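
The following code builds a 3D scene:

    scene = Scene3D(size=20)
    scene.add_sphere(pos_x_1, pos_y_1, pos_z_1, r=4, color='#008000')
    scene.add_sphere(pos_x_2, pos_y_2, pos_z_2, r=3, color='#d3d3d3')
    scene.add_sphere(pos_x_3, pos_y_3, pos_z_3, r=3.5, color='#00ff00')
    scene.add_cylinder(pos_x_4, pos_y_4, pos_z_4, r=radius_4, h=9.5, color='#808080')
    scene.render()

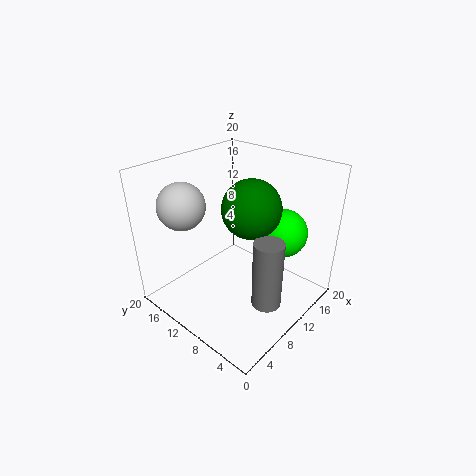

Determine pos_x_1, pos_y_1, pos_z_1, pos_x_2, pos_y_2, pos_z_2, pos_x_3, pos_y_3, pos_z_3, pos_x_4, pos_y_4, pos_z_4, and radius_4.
pos_x_1 = 11, pos_y_1 = 8.5, pos_z_1 = 14.5, pos_x_2 = 3.5, pos_y_2 = 13.5, pos_z_2 = 16, pos_x_3 = 16, pos_y_3 = 6.5, pos_z_3 = 9.5, pos_x_4 = 9, pos_y_4 = 4, pos_z_4 = 2.5, radius_4 = 2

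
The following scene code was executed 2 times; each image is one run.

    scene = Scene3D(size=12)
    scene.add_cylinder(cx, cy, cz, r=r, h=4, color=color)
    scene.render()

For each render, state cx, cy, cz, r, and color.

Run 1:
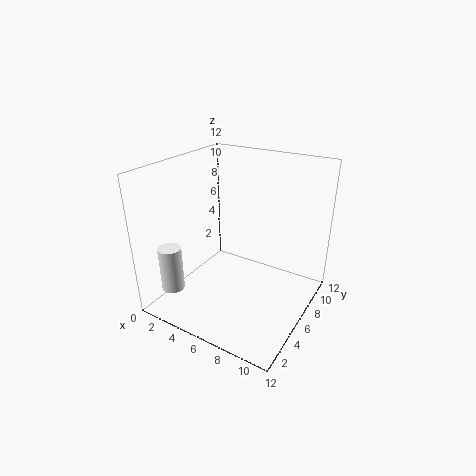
cx = 1, cy = 3, cz = 1, r = 1, color = 'white'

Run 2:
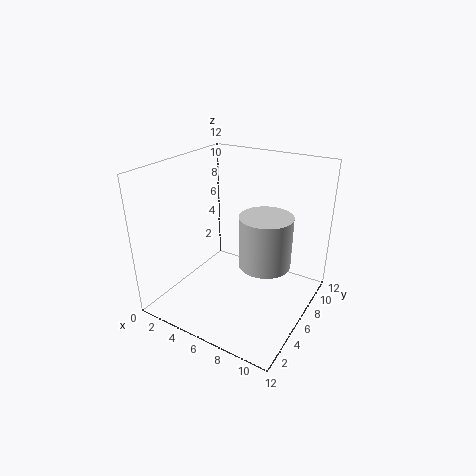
cx = 9, cy = 5, cz = 5, r = 2, color = 'lightgray'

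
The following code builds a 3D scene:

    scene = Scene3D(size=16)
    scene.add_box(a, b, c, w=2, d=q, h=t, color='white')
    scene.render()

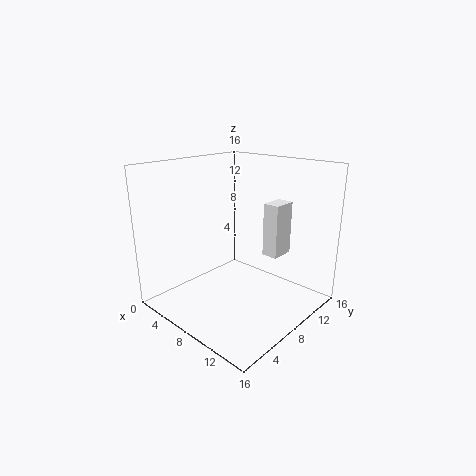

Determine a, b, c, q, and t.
a = 8
b = 12.5
c = 4.5
q = 3
t = 6.5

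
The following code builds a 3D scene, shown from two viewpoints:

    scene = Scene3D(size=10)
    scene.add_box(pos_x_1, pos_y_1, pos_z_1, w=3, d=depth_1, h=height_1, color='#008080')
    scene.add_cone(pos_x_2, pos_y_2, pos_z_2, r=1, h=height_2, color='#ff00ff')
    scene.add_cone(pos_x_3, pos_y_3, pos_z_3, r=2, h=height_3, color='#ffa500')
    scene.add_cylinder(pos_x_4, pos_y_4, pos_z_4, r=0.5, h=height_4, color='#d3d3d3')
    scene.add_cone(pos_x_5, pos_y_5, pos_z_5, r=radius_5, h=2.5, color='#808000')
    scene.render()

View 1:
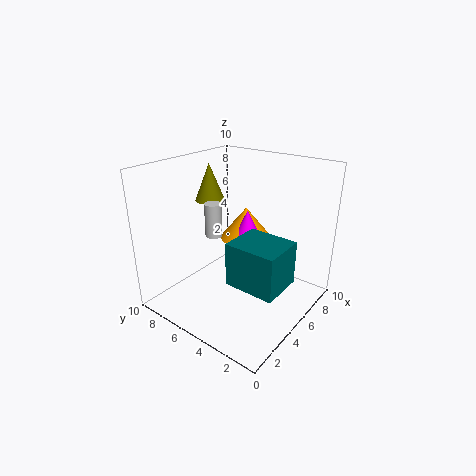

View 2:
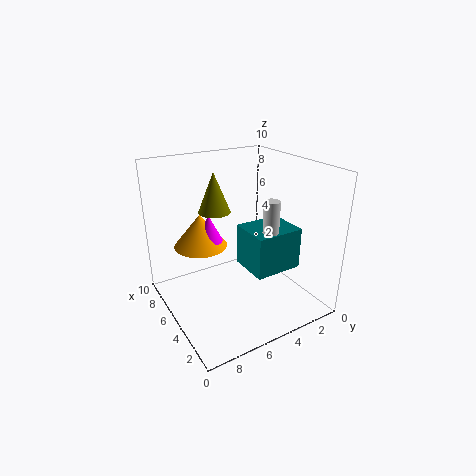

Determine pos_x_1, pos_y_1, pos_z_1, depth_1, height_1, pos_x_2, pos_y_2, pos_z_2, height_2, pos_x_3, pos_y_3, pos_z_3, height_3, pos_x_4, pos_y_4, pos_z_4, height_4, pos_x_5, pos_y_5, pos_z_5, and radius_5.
pos_x_1 = 3, pos_y_1 = 1, pos_z_1 = 2.5, depth_1 = 3.5, height_1 = 3, pos_x_2 = 7.5, pos_y_2 = 6, pos_z_2 = 4, height_2 = 2, pos_x_3 = 8, pos_y_3 = 6.5, pos_z_3 = 3.5, height_3 = 2.5, pos_x_4 = 2, pos_y_4 = 4.5, pos_z_4 = 6.5, height_4 = 2, pos_x_5 = 4.5, pos_y_5 = 7, pos_z_5 = 7.5, radius_5 = 1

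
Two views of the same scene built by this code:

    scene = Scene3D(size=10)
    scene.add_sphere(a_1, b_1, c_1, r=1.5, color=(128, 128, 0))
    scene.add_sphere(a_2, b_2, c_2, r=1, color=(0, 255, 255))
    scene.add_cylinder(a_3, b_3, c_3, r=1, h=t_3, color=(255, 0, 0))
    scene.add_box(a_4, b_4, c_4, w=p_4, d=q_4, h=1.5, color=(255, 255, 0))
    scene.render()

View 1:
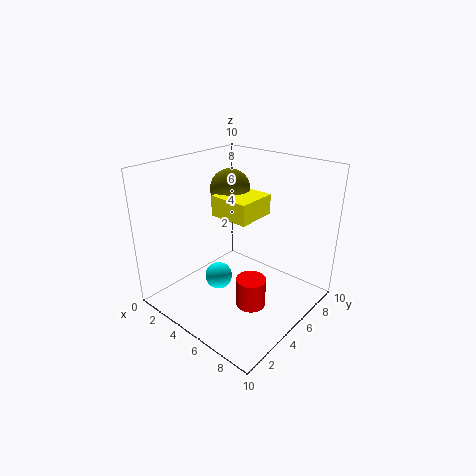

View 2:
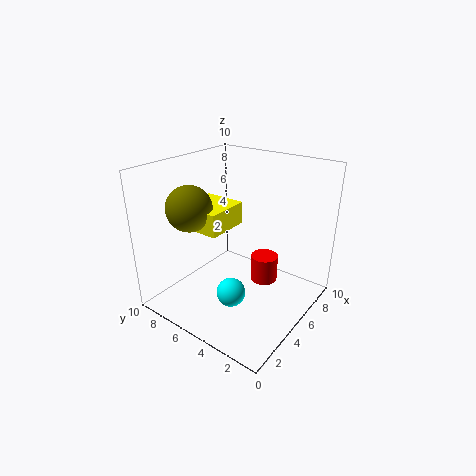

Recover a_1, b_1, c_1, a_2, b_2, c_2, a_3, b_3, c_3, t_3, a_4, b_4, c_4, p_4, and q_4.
a_1 = 2.5
b_1 = 7
c_1 = 7.5
a_2 = 3.5
b_2 = 4.5
c_2 = 1.5
a_3 = 7
b_3 = 4
c_3 = 1
t_3 = 2
a_4 = 2.5
b_4 = 5
c_4 = 6
p_4 = 3
q_4 = 3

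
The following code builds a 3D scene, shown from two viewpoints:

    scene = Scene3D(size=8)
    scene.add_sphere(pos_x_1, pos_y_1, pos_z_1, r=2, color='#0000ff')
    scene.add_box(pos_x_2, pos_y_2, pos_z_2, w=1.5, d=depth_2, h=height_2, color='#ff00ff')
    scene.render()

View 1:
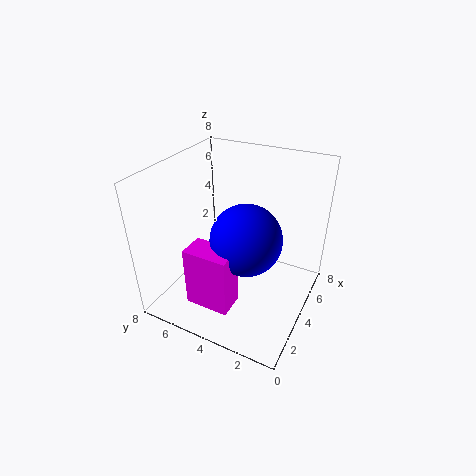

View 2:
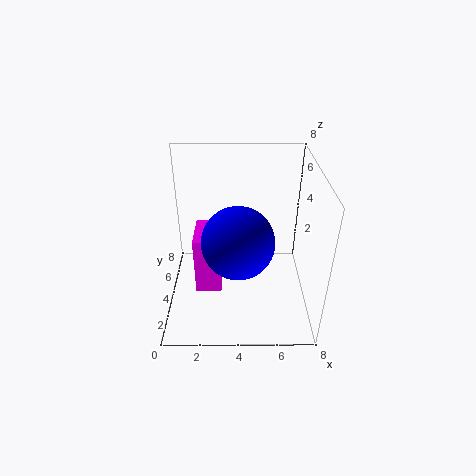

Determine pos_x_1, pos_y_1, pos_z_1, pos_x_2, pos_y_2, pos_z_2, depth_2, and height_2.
pos_x_1 = 4
pos_y_1 = 3.5
pos_z_1 = 4
pos_x_2 = 1.5
pos_y_2 = 3.5
pos_z_2 = 0.5
depth_2 = 2.5
height_2 = 3.5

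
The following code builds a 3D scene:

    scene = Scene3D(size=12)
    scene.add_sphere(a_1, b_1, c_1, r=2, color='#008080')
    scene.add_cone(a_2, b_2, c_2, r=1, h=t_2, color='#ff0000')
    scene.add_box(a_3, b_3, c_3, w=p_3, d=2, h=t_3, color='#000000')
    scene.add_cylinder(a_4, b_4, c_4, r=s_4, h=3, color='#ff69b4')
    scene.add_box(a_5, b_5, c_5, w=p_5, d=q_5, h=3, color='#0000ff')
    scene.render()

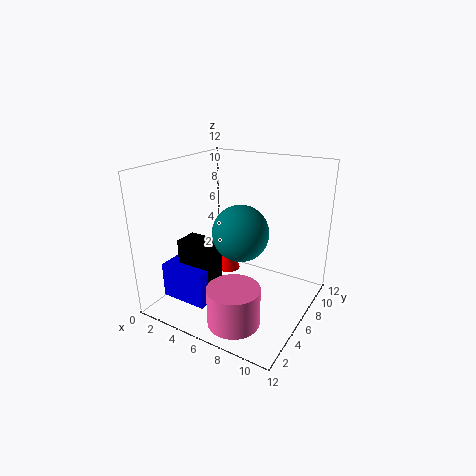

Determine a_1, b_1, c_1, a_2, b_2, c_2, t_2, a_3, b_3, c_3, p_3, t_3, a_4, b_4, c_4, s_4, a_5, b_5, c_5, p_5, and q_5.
a_1 = 8; b_1 = 3; c_1 = 8; a_2 = 5; b_2 = 6; c_2 = 3; t_2 = 3; a_3 = 2; b_3 = 3; c_3 = 1; p_3 = 3; t_3 = 5; a_4 = 8; b_4 = 2; c_4 = 1; s_4 = 2; a_5 = 1; b_5 = 2; c_5 = 1; p_5 = 4; q_5 = 3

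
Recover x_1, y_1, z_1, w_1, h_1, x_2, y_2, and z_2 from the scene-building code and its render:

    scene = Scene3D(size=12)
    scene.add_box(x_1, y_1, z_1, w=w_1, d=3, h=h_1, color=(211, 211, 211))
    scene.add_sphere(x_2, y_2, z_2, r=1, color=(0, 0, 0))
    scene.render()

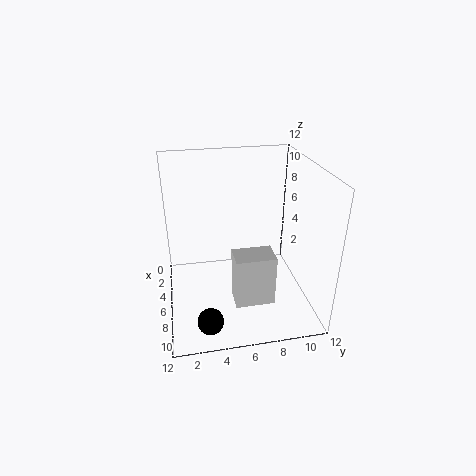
x_1 = 8.5, y_1 = 5, z_1 = 2.5, w_1 = 2, h_1 = 4, x_2 = 10.5, y_2 = 3, z_2 = 1.5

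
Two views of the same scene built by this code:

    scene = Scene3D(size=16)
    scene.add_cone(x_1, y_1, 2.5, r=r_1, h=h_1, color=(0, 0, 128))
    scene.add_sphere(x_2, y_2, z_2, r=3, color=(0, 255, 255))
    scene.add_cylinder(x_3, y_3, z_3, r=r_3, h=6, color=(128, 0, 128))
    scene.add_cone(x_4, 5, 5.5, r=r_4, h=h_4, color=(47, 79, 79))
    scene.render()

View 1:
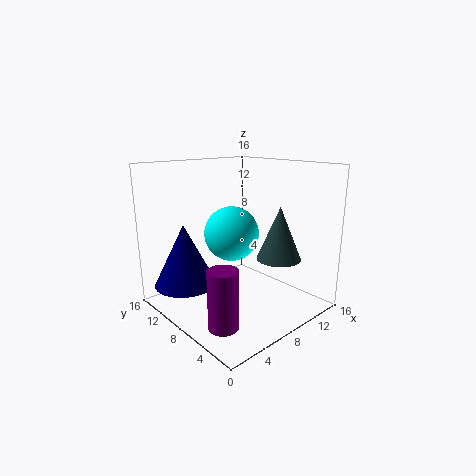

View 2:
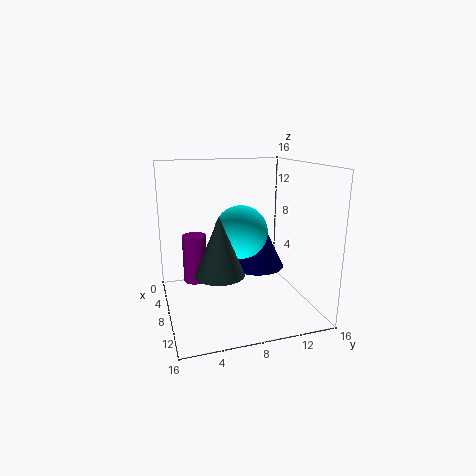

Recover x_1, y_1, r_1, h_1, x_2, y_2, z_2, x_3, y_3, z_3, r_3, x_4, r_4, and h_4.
x_1 = 3.5
y_1 = 12
r_1 = 3.5
h_1 = 7
x_2 = 7.5
y_2 = 8.5
z_2 = 8.5
x_3 = 2.5
y_3 = 4
z_3 = 1
r_3 = 1.5
x_4 = 11.5
r_4 = 2.5
h_4 = 6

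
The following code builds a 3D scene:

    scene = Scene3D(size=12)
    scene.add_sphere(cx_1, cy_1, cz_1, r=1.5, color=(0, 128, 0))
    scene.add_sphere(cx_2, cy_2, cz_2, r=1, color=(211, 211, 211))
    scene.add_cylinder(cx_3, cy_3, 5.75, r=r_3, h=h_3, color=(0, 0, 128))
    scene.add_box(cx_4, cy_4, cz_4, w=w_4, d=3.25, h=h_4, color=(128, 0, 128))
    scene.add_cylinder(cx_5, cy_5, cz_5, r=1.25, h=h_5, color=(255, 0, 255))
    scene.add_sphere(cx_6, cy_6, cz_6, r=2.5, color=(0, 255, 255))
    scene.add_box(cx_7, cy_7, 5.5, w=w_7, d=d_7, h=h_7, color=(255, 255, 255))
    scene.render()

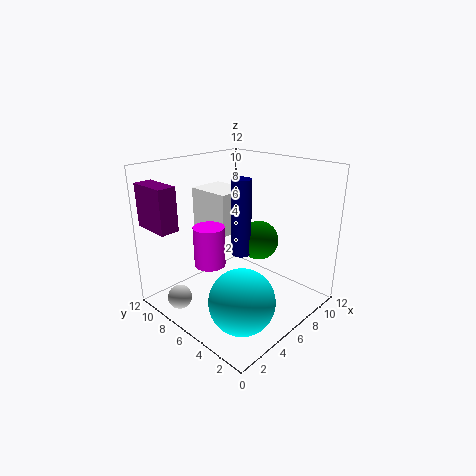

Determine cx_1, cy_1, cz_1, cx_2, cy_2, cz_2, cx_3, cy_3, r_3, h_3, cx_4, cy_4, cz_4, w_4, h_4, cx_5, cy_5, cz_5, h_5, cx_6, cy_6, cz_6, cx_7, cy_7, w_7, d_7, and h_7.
cx_1 = 6; cy_1 = 3.75; cz_1 = 6.5; cx_2 = 1.5; cy_2 = 8.5; cz_2 = 1.25; cx_3 = 4.5; cy_3 = 4.25; r_3 = 0.75; h_3 = 5.75; cx_4 = 0.25; cy_4 = 8.25; cz_4 = 7.25; w_4 = 1.5; h_4 = 3.5; cx_5 = 3.5; cy_5 = 6.75; cz_5 = 4.25; h_5 = 3.25; cx_6 = 3; cy_6 = 2.75; cz_6 = 2.75; cx_7 = 6; cy_7 = 7.75; w_7 = 3.25; d_7 = 4; h_7 = 3.75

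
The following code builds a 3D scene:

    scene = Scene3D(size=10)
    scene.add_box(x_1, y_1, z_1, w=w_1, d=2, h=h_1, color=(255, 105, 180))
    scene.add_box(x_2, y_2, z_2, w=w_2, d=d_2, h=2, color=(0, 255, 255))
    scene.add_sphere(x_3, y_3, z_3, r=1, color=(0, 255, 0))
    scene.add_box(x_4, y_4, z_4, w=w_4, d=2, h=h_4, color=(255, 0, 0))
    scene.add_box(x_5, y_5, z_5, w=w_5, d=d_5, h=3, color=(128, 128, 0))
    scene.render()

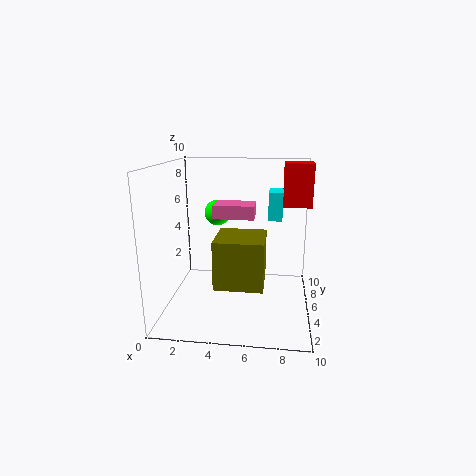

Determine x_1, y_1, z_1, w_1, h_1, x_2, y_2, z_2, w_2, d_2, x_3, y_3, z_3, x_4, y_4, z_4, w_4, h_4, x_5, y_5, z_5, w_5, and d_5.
x_1 = 3, y_1 = 6, z_1 = 6, w_1 = 3, h_1 = 1, x_2 = 7, y_2 = 6, z_2 = 6, w_2 = 1, d_2 = 2, x_3 = 3, y_3 = 8, z_3 = 6, x_4 = 8, y_4 = 6, z_4 = 7, w_4 = 2, h_4 = 3, x_5 = 4, y_5 = 1, z_5 = 3, w_5 = 3, d_5 = 3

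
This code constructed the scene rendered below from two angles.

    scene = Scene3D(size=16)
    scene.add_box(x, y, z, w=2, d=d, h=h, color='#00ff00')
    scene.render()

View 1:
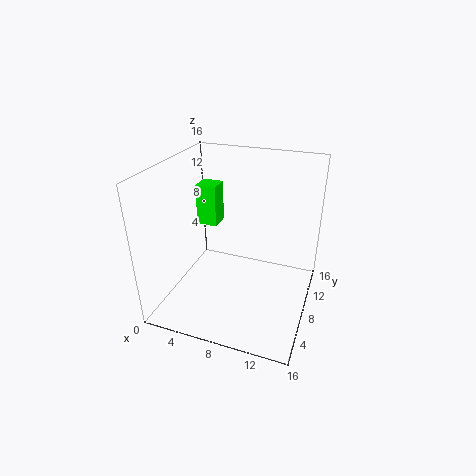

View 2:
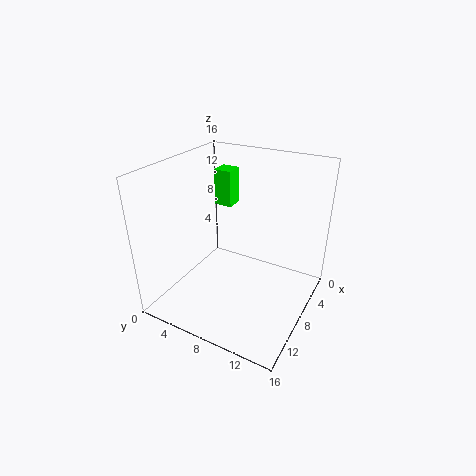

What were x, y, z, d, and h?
x = 5; y = 4.5; z = 11; d = 2; h = 4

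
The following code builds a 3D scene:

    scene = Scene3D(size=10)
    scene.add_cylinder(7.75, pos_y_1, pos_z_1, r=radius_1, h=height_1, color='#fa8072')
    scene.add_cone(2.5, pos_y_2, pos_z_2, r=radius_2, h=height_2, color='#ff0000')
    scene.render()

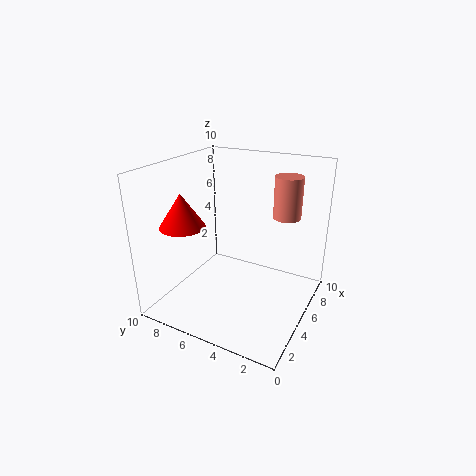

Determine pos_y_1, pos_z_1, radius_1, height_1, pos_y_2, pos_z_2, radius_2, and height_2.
pos_y_1 = 2.5, pos_z_1 = 6, radius_1 = 1, height_1 = 3, pos_y_2 = 7.75, pos_z_2 = 6.25, radius_2 = 1.5, height_2 = 2.25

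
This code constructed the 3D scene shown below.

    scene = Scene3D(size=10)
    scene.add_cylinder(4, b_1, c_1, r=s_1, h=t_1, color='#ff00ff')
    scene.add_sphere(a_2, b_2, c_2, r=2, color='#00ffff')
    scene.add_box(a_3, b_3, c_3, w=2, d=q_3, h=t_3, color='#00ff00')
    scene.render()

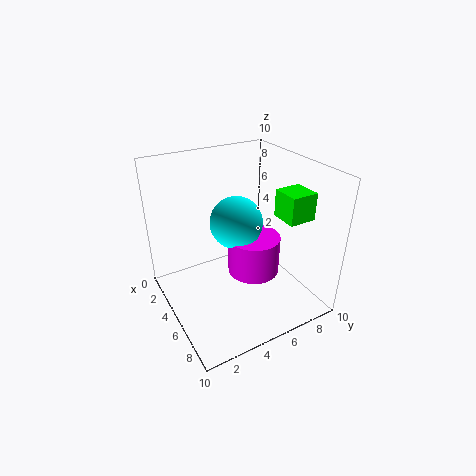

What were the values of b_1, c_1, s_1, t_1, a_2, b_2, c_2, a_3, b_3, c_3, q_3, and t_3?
b_1 = 7, c_1 = 1, s_1 = 2, t_1 = 3, a_2 = 3, b_2 = 6, c_2 = 5, a_3 = 5, b_3 = 8, c_3 = 6, q_3 = 2, t_3 = 2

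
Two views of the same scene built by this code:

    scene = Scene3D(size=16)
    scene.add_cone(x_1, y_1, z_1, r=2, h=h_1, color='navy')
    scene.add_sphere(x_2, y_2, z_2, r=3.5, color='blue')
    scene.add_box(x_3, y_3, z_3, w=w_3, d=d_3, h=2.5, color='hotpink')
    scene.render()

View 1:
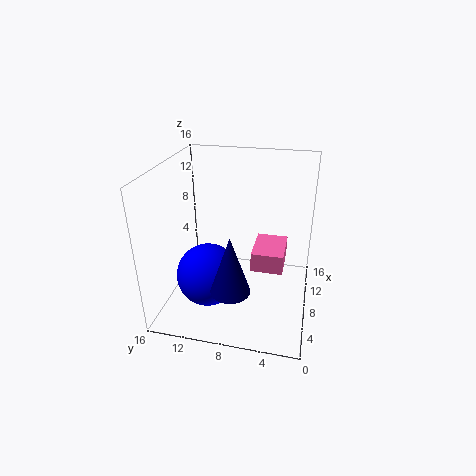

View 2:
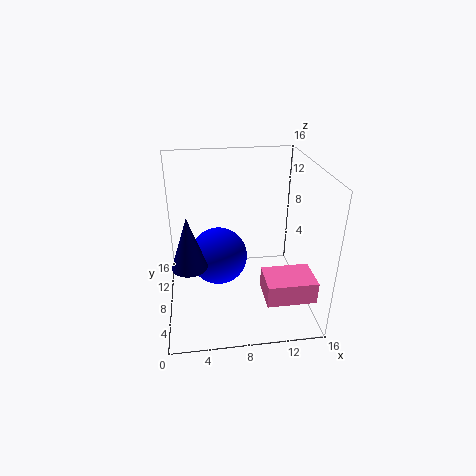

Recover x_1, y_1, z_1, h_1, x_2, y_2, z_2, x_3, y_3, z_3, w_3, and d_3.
x_1 = 2.5
y_1 = 7.5
z_1 = 5
h_1 = 6
x_2 = 6
y_2 = 11
z_2 = 4
x_3 = 10.5
y_3 = 3
z_3 = 2
w_3 = 5.5
d_3 = 4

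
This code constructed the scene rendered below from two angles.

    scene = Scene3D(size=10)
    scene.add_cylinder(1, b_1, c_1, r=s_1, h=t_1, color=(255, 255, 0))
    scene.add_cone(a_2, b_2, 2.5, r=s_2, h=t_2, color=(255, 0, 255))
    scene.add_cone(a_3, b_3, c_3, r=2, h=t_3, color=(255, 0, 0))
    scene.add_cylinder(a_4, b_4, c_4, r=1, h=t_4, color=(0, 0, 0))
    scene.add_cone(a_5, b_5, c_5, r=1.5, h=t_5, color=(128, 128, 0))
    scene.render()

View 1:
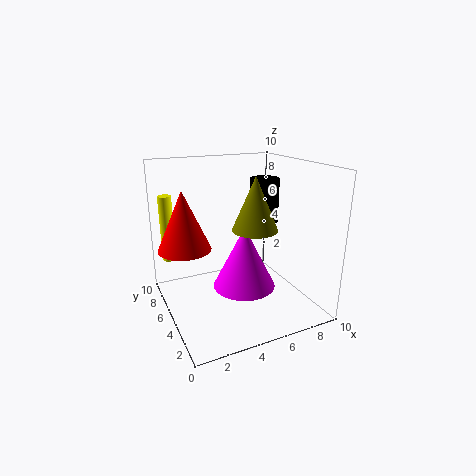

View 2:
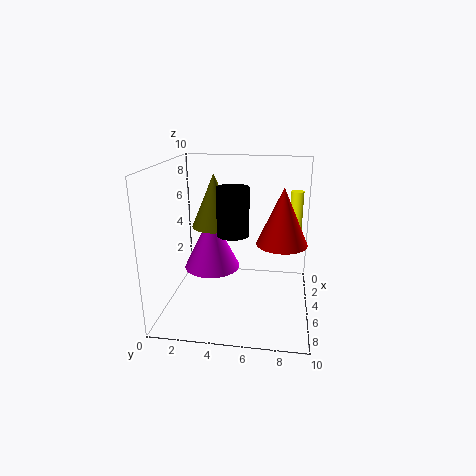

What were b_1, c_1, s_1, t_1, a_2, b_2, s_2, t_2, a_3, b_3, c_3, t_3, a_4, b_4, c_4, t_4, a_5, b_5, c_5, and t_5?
b_1 = 9, c_1 = 2.5, s_1 = 0.5, t_1 = 5, a_2 = 4.5, b_2 = 3, s_2 = 2, t_2 = 4, a_3 = 2, b_3 = 8, c_3 = 3.5, t_3 = 4.5, a_4 = 7, b_4 = 5, c_4 = 6, t_4 = 3, a_5 = 5.5, b_5 = 3.5, c_5 = 6, t_5 = 3.5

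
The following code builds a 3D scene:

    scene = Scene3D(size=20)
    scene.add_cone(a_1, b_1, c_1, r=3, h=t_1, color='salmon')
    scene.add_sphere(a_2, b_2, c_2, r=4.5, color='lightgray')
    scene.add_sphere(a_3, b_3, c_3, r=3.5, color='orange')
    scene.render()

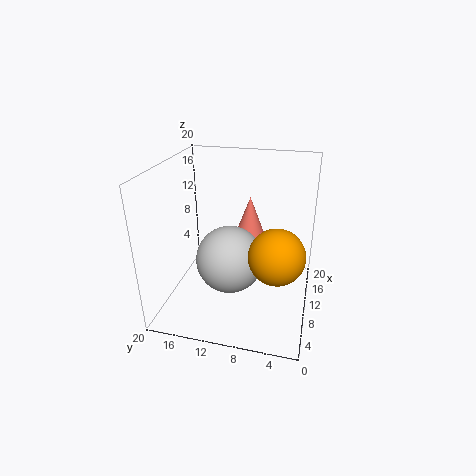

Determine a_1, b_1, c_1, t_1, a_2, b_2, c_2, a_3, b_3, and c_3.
a_1 = 15.5
b_1 = 9.5
c_1 = 6
t_1 = 8
a_2 = 7.5
b_2 = 10.5
c_2 = 8
a_3 = 5.5
b_3 = 4
c_3 = 10.5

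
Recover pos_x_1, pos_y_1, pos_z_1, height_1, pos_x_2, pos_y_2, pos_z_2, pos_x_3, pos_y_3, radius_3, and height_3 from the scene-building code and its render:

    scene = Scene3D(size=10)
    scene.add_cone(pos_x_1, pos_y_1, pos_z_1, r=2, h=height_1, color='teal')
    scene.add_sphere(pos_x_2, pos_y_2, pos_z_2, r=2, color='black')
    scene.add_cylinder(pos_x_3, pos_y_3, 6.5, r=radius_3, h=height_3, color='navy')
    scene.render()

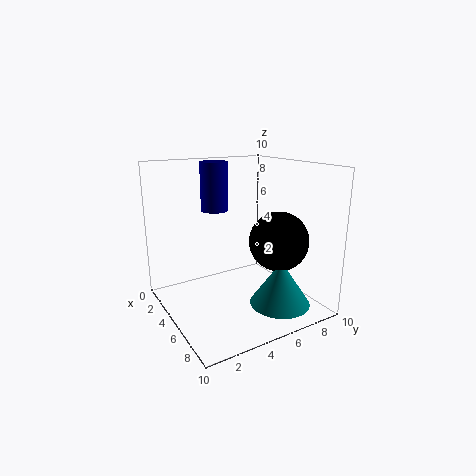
pos_x_1 = 8, pos_y_1 = 6.5, pos_z_1 = 1, height_1 = 3, pos_x_2 = 7, pos_y_2 = 7, pos_z_2 = 5, pos_x_3 = 2.5, pos_y_3 = 4.5, radius_3 = 1, height_3 = 3.5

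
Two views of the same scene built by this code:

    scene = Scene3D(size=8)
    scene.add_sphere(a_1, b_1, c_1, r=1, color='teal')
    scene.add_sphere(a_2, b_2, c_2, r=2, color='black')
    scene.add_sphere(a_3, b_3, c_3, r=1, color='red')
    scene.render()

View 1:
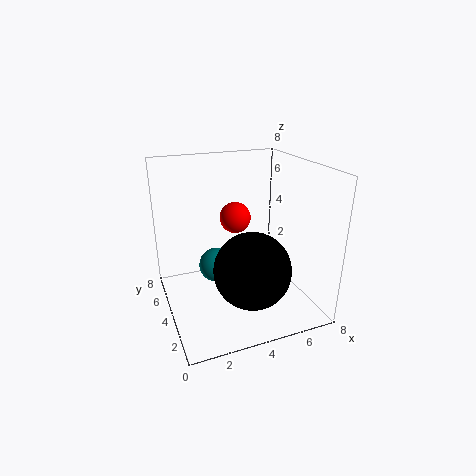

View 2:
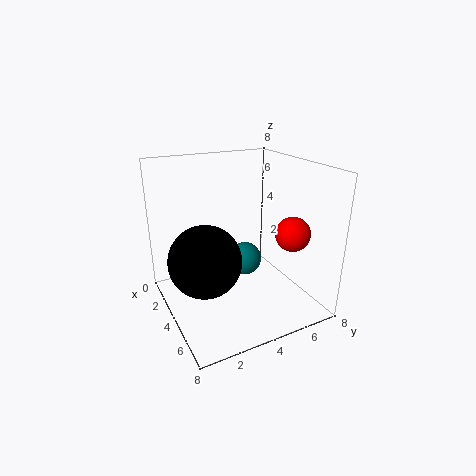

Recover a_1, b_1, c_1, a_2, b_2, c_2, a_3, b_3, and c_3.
a_1 = 3; b_1 = 5; c_1 = 2; a_2 = 4; b_2 = 2; c_2 = 3; a_3 = 5; b_3 = 7; c_3 = 4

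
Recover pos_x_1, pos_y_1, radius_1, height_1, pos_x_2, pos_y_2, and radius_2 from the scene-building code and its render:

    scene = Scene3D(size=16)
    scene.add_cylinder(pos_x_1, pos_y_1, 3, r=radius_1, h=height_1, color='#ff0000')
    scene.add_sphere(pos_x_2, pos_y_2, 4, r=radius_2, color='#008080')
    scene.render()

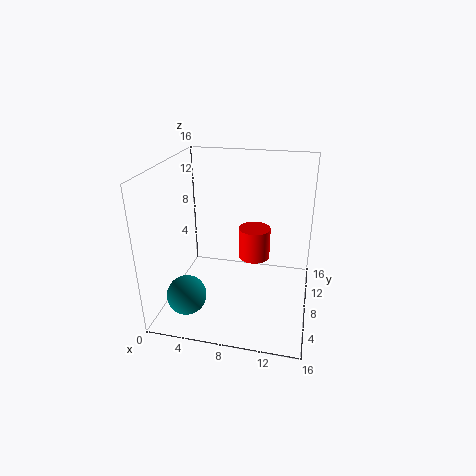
pos_x_1 = 9
pos_y_1 = 13
radius_1 = 2
height_1 = 4
pos_x_2 = 4
pos_y_2 = 2
radius_2 = 2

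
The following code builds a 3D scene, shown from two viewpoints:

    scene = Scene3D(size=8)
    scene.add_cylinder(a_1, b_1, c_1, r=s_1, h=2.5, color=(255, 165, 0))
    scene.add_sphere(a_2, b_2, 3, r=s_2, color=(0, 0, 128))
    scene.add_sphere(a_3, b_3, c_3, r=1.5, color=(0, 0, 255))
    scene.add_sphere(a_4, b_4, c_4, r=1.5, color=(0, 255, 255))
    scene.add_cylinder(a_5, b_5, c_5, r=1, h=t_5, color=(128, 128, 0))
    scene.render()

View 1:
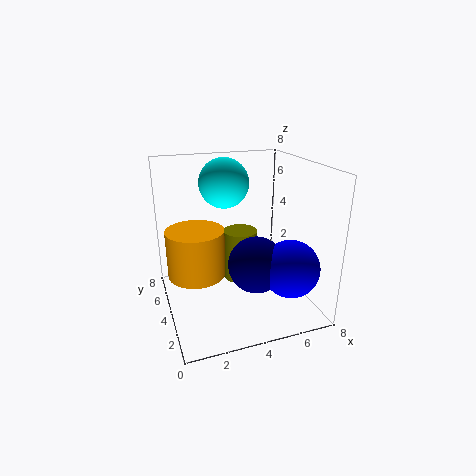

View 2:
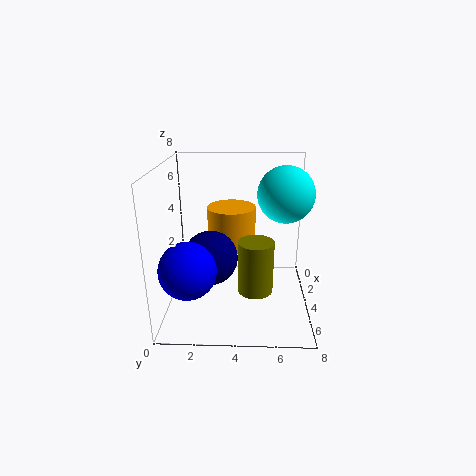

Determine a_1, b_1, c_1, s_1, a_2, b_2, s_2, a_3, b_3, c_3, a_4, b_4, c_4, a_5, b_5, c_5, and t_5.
a_1 = 1.5; b_1 = 3.5; c_1 = 2.5; s_1 = 1.5; a_2 = 4.5; b_2 = 2.5; s_2 = 1.5; a_3 = 6; b_3 = 1.5; c_3 = 3; a_4 = 4; b_4 = 6.5; c_4 = 6.5; a_5 = 4.5; b_5 = 5; c_5 = 1; t_5 = 3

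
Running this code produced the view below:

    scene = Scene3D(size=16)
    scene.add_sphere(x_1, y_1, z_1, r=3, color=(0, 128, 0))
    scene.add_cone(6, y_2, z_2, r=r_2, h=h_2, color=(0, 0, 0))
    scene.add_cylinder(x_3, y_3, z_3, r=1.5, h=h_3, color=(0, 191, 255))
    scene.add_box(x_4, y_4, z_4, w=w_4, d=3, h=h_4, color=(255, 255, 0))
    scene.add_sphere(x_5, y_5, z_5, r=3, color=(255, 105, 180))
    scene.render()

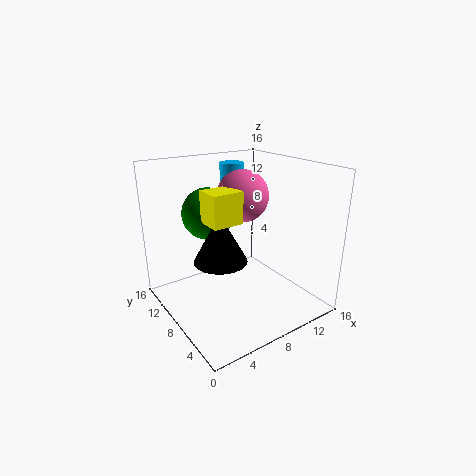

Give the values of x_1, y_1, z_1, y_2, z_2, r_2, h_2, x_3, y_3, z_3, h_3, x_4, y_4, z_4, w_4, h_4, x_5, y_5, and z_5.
x_1 = 6.5; y_1 = 12; z_1 = 10; y_2 = 8.5; z_2 = 5.5; r_2 = 3; h_2 = 5.5; x_3 = 11.5; y_3 = 14.5; z_3 = 12.5; h_3 = 2.5; x_4 = 4.5; y_4 = 7; z_4 = 10; w_4 = 3.5; h_4 = 3.5; x_5 = 10; y_5 = 10; z_5 = 12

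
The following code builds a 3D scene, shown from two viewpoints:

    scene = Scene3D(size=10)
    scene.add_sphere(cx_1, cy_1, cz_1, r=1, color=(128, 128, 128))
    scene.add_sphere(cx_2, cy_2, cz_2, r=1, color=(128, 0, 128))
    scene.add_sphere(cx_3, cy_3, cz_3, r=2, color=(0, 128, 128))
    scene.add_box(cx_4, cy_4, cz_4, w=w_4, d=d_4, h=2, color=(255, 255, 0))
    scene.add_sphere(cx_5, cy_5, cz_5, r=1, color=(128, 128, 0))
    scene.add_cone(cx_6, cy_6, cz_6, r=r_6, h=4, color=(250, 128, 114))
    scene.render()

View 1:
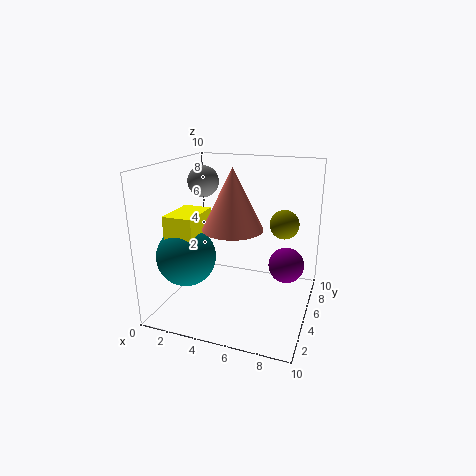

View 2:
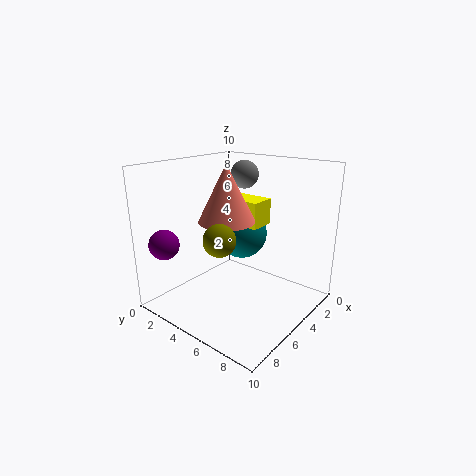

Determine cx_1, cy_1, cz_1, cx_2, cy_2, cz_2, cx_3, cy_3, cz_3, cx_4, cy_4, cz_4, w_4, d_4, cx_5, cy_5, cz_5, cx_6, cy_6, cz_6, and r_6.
cx_1 = 3, cy_1 = 4, cz_1 = 9, cx_2 = 9, cy_2 = 2, cz_2 = 5, cx_3 = 2, cy_3 = 3, cz_3 = 4, cx_4 = 1, cy_4 = 2, cz_4 = 5, w_4 = 2, d_4 = 3, cx_5 = 8, cy_5 = 6, cz_5 = 6, cx_6 = 5, cy_6 = 4, cz_6 = 6, r_6 = 2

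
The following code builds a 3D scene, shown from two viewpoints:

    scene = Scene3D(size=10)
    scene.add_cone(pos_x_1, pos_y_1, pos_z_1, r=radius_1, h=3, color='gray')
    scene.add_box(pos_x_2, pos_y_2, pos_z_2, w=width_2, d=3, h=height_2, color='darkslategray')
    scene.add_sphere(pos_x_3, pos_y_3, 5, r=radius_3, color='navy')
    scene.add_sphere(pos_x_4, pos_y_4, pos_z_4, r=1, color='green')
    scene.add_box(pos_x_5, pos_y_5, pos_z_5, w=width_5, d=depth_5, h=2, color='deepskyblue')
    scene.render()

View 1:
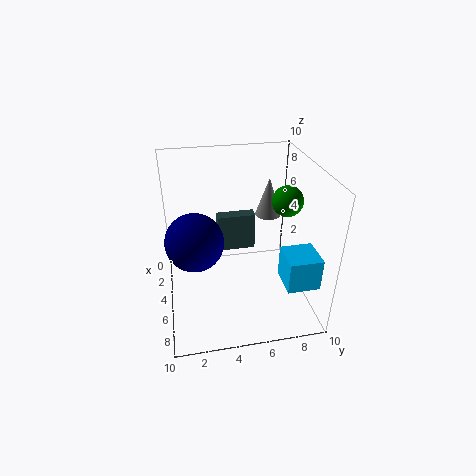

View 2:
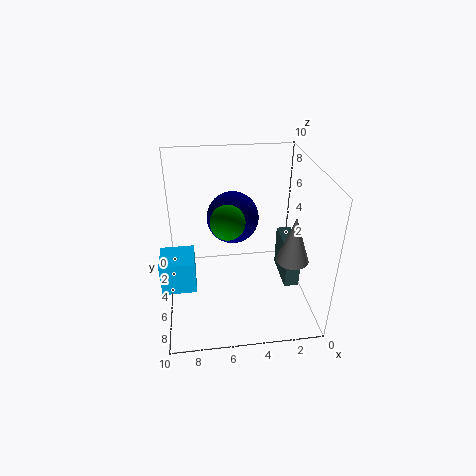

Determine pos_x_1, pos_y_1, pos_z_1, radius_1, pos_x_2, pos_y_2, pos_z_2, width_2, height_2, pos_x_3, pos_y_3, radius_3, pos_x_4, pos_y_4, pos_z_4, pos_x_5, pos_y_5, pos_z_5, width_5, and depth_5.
pos_x_1 = 2; pos_y_1 = 8; pos_z_1 = 5; radius_1 = 1; pos_x_2 = 1; pos_y_2 = 4; pos_z_2 = 2; width_2 = 1; height_2 = 3; pos_x_3 = 5; pos_y_3 = 2; radius_3 = 2; pos_x_4 = 6; pos_y_4 = 8; pos_z_4 = 8; pos_x_5 = 8; pos_y_5 = 7; pos_z_5 = 4; width_5 = 2; depth_5 = 2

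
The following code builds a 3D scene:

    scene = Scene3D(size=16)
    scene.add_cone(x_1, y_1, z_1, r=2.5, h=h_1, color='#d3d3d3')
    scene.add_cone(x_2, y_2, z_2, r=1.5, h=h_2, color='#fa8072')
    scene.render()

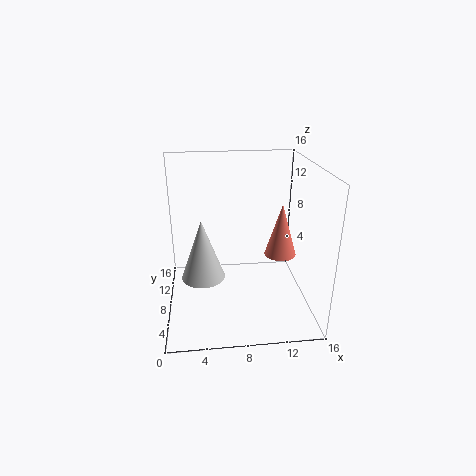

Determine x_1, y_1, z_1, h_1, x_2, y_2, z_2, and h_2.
x_1 = 4, y_1 = 8.5, z_1 = 3, h_1 = 7, x_2 = 11.5, y_2 = 3, z_2 = 8.5, h_2 = 5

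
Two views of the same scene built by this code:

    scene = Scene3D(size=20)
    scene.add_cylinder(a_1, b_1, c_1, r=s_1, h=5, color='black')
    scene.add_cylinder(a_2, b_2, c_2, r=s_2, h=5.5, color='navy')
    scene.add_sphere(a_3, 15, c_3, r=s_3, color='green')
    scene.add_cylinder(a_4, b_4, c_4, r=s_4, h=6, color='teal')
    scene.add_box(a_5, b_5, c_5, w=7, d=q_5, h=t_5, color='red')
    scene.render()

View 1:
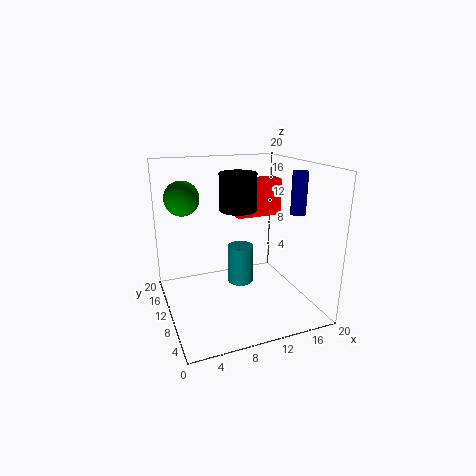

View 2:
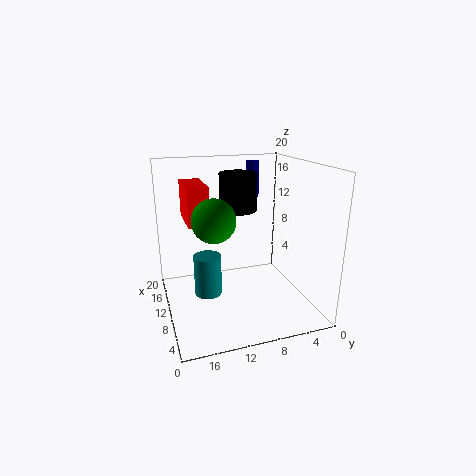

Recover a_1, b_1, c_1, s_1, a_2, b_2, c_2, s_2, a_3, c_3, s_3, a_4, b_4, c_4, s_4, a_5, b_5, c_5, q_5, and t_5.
a_1 = 10, b_1 = 10, c_1 = 14, s_1 = 2.5, a_2 = 16.5, b_2 = 5.5, c_2 = 14, s_2 = 1, a_3 = 3.5, c_3 = 15, s_3 = 2.5, a_4 = 12, b_4 = 14, c_4 = 1, s_4 = 2, a_5 = 11.5, b_5 = 13.5, c_5 = 11.5, q_5 = 3, t_5 = 5.5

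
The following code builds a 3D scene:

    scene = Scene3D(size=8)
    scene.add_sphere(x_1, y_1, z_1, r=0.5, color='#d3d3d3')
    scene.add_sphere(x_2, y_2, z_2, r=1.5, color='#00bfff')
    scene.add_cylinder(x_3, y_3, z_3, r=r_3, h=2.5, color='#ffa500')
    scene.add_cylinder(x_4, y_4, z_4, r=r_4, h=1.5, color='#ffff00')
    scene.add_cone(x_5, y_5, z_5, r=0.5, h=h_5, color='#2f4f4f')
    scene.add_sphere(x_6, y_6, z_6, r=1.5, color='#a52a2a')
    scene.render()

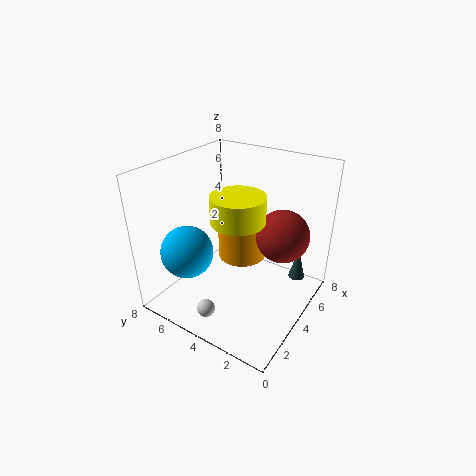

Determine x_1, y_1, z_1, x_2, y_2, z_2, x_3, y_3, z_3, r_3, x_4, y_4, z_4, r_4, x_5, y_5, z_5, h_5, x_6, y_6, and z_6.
x_1 = 1.5, y_1 = 4.5, z_1 = 0.5, x_2 = 2.5, y_2 = 6.5, z_2 = 3, x_3 = 6, y_3 = 5, z_3 = 1.5, r_3 = 1.5, x_4 = 4, y_4 = 4, z_4 = 5, r_4 = 1.5, x_5 = 7, y_5 = 1.5, z_5 = 0.5, h_5 = 2, x_6 = 5.5, y_6 = 2, z_6 = 4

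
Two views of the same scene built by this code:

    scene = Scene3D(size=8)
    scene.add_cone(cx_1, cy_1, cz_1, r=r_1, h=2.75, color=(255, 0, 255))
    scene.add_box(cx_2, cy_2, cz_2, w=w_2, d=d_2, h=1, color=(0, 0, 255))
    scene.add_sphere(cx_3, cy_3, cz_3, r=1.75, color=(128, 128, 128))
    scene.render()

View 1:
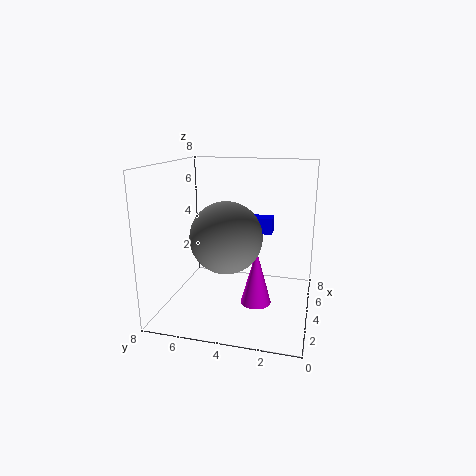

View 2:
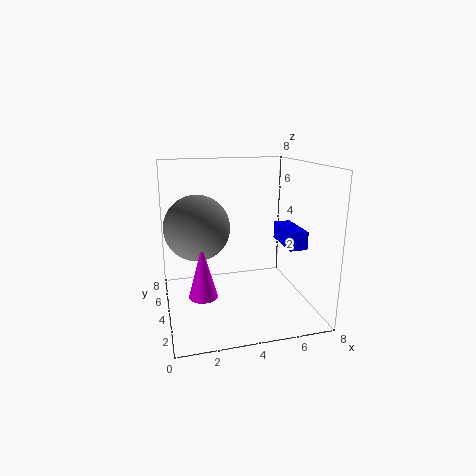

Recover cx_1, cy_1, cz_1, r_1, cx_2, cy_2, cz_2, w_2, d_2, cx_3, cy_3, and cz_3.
cx_1 = 1.75; cy_1 = 2.5; cz_1 = 1.5; r_1 = 0.75; cx_2 = 6.5; cy_2 = 2.5; cz_2 = 3.5; w_2 = 1; d_2 = 2.5; cx_3 = 1.75; cy_3 = 4; cz_3 = 4.75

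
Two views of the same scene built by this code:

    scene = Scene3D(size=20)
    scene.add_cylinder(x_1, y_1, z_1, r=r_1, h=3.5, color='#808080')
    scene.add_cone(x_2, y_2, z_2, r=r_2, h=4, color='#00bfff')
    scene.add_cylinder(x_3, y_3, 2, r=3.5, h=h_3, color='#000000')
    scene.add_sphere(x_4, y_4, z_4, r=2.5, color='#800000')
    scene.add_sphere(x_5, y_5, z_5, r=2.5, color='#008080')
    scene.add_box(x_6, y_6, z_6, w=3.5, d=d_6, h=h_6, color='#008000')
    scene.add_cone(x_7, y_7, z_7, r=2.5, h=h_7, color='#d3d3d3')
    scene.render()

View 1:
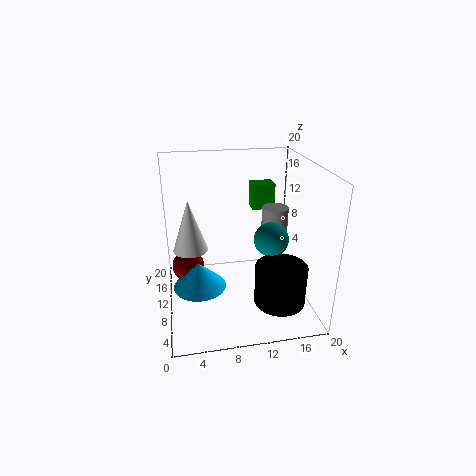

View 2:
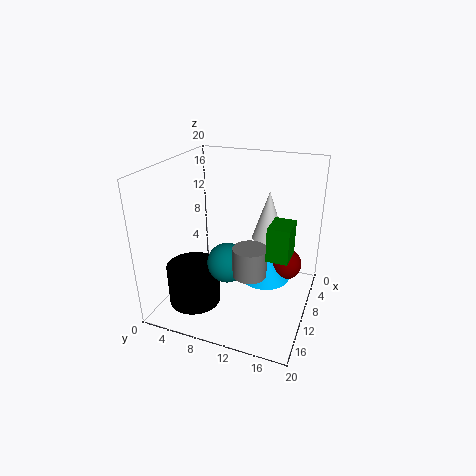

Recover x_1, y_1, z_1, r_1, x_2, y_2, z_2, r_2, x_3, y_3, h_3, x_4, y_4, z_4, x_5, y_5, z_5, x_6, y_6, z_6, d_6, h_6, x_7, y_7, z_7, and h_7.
x_1 = 16.5
y_1 = 14
z_1 = 9
r_1 = 2
x_2 = 4.5
y_2 = 12.5
z_2 = 1
r_2 = 4
x_3 = 15
y_3 = 5.5
h_3 = 5.5
x_4 = 3
y_4 = 15.5
z_4 = 3
x_5 = 15
y_5 = 10.5
z_5 = 9
x_6 = 13.5
y_6 = 16
z_6 = 11.5
d_6 = 2.5
h_6 = 4
x_7 = 3.5
y_7 = 12.5
z_7 = 7.5
h_7 = 7.5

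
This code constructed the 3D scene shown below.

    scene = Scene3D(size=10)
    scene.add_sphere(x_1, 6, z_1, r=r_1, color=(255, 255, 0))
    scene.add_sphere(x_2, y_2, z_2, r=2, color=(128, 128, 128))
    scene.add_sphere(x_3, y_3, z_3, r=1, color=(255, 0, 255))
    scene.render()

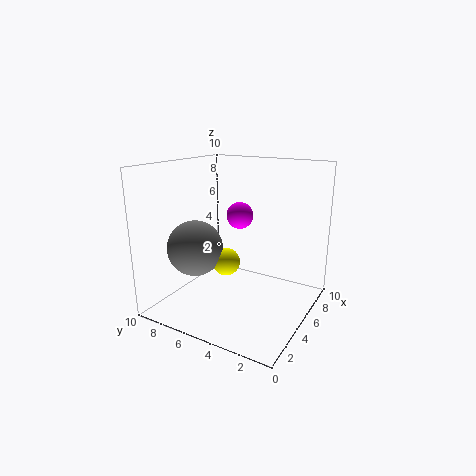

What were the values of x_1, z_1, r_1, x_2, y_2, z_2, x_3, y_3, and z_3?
x_1 = 5; z_1 = 3; r_1 = 1; x_2 = 4; y_2 = 8; z_2 = 4; x_3 = 7; y_3 = 6; z_3 = 6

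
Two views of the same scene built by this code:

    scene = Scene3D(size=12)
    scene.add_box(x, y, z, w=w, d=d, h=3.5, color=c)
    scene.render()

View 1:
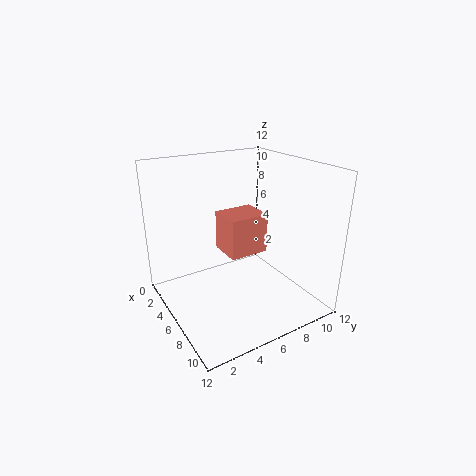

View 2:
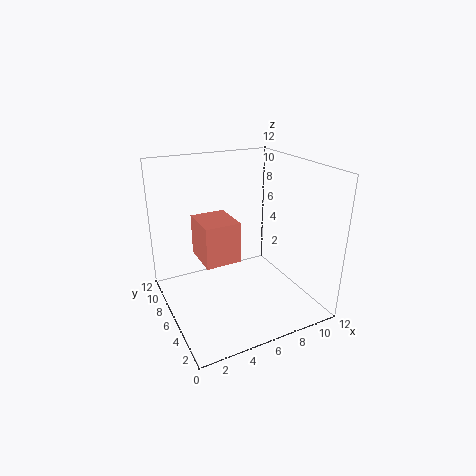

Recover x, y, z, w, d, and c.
x = 3; y = 5.5; z = 4; w = 3; d = 3.5; c = 'salmon'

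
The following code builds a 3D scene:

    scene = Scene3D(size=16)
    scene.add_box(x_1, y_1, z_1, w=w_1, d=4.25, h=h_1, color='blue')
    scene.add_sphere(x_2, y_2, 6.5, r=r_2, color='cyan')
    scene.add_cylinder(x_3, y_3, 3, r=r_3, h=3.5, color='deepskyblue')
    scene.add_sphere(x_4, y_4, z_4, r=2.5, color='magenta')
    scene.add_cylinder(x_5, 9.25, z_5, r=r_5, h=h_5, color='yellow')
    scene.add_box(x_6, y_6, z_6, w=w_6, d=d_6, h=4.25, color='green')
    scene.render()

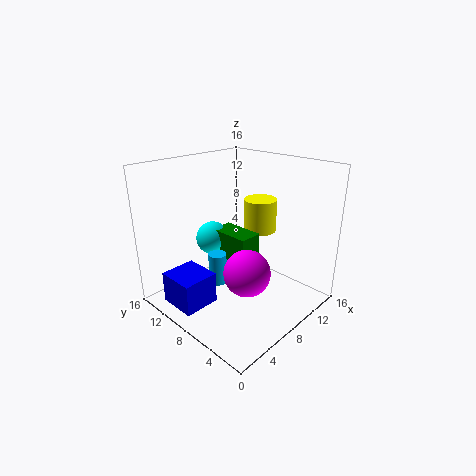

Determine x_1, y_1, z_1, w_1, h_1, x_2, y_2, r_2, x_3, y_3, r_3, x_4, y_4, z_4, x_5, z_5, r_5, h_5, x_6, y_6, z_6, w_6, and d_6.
x_1 = 0.75, y_1 = 8.25, z_1 = 1.25, w_1 = 4, h_1 = 3.5, x_2 = 8.25, y_2 = 12.5, r_2 = 2, x_3 = 5.75, y_3 = 9, r_3 = 1, x_4 = 6.5, y_4 = 5.25, z_4 = 5.25, x_5 = 13.25, z_5 = 7, r_5 = 2, h_5 = 4, x_6 = 7.75, y_6 = 7, z_6 = 3.75, w_6 = 2.75, d_6 = 5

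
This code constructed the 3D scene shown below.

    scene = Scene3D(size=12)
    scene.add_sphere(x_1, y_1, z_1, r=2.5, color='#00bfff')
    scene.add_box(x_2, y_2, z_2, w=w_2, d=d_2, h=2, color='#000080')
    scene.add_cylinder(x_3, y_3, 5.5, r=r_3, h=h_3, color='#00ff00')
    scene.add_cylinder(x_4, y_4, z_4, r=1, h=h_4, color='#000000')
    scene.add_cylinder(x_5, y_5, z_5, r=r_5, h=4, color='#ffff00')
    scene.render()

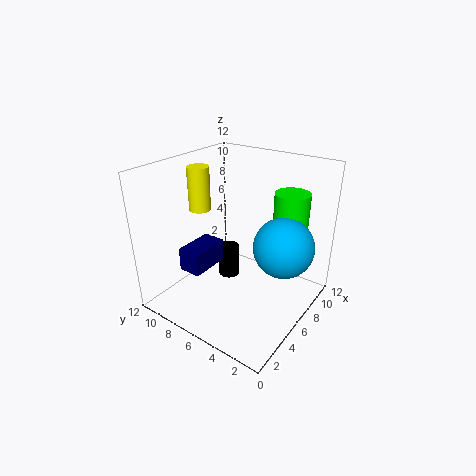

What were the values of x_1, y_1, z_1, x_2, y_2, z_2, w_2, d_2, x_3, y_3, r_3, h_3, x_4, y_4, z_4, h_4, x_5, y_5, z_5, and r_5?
x_1 = 7.5
y_1 = 2.5
z_1 = 5.5
x_2 = 3
y_2 = 8
z_2 = 3
w_2 = 3.5
d_2 = 2
x_3 = 9.5
y_3 = 3
r_3 = 1.5
h_3 = 4
x_4 = 8
y_4 = 8.5
z_4 = 0.5
h_4 = 3
x_5 = 7
y_5 = 11
z_5 = 7
r_5 = 1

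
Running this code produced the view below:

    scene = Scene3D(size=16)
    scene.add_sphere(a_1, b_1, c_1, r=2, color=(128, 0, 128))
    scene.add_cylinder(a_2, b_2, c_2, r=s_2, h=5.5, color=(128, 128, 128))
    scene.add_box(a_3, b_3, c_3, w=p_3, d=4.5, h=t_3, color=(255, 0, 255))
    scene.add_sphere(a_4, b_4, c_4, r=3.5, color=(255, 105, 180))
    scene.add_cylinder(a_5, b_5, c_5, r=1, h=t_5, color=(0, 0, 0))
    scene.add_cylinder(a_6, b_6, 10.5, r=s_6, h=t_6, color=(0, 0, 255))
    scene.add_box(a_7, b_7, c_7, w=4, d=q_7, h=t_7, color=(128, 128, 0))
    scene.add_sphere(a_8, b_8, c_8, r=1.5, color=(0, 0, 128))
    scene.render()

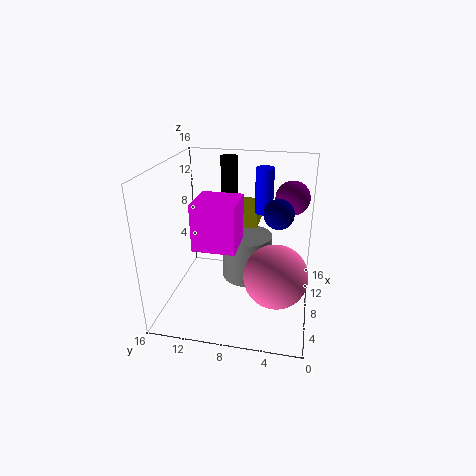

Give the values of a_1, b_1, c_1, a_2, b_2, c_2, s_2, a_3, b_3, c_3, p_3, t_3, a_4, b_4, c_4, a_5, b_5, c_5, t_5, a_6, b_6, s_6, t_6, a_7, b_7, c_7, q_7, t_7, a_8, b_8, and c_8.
a_1 = 12.5
b_1 = 2.5
c_1 = 11.5
a_2 = 11
b_2 = 7.5
c_2 = 1.5
s_2 = 3
a_3 = 4
b_3 = 7.5
c_3 = 8
p_3 = 4.5
t_3 = 5
a_4 = 6.5
b_4 = 3.5
c_4 = 4.5
a_5 = 12.5
b_5 = 10
c_5 = 9.5
t_5 = 6.5
a_6 = 10
b_6 = 5.5
s_6 = 1
t_6 = 5
a_7 = 12
b_7 = 6.5
c_7 = 7.5
q_7 = 2.5
t_7 = 2.5
a_8 = 6
b_8 = 3.5
c_8 = 12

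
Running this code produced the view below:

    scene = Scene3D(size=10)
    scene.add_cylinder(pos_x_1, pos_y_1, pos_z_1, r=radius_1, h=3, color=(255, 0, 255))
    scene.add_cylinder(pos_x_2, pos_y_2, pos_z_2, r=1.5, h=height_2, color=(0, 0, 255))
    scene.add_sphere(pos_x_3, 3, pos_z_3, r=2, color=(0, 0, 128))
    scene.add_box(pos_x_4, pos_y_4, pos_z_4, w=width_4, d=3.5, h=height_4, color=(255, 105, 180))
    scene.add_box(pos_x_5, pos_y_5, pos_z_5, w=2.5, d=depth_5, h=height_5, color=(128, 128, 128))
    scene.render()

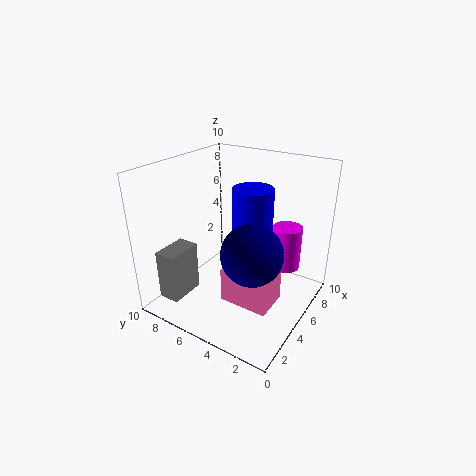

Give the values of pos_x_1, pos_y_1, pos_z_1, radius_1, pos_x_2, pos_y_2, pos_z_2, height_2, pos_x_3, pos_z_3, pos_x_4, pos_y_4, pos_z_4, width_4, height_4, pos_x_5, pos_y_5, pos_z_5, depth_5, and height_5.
pos_x_1 = 6.5; pos_y_1 = 2; pos_z_1 = 3; radius_1 = 1; pos_x_2 = 7; pos_y_2 = 5; pos_z_2 = 3.5; height_2 = 4.5; pos_x_3 = 3.5; pos_z_3 = 5; pos_x_4 = 3.5; pos_y_4 = 2; pos_z_4 = 0.5; width_4 = 2.5; height_4 = 2.5; pos_x_5 = 1; pos_y_5 = 7.5; pos_z_5 = 1; depth_5 = 1.5; height_5 = 3.5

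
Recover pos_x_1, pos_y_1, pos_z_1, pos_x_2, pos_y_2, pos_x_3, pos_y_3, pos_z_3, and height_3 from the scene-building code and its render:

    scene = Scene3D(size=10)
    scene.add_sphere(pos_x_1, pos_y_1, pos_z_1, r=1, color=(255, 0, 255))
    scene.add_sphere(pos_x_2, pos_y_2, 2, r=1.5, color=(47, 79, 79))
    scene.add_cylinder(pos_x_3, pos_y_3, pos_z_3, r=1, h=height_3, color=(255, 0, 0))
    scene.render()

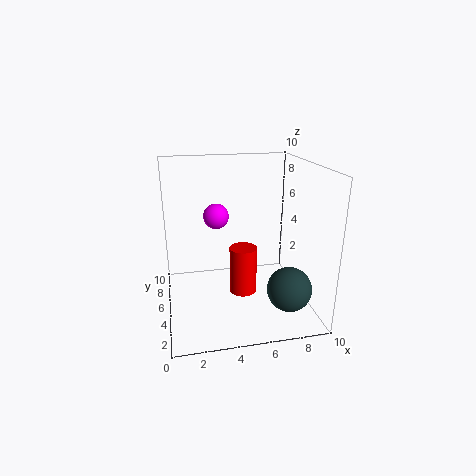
pos_x_1 = 4, pos_y_1 = 8.5, pos_z_1 = 5.5, pos_x_2 = 8, pos_y_2 = 2.5, pos_x_3 = 5.5, pos_y_3 = 5.5, pos_z_3 = 0.5, height_3 = 3.5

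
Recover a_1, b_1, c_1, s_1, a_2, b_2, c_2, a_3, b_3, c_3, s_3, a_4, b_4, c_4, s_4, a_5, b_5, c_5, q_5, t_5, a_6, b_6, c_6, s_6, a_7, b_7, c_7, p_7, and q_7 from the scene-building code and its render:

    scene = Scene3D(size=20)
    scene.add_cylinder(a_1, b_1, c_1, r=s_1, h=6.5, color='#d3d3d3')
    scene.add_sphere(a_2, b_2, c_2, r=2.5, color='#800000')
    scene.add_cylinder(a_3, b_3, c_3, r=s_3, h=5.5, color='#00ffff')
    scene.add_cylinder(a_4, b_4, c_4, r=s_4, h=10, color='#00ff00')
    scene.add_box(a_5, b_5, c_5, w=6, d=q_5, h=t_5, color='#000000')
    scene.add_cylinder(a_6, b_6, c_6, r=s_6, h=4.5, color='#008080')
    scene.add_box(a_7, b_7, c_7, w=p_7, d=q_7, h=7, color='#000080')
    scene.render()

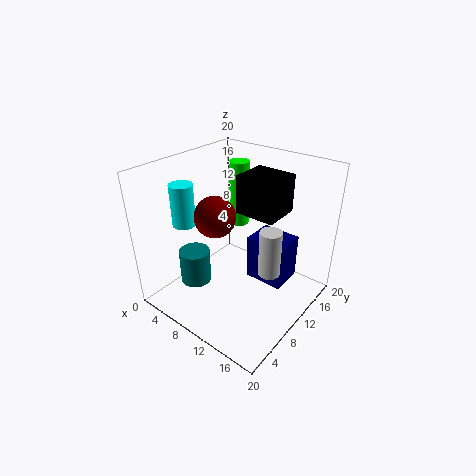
a_1 = 15; b_1 = 10.5; c_1 = 6; s_1 = 1.5; a_2 = 10.5; b_2 = 5; c_2 = 15.5; a_3 = 5.5; b_3 = 4.5; c_3 = 13; s_3 = 1.5; a_4 = 5.5; b_4 = 16; c_4 = 8.5; s_4 = 1.5; a_5 = 8; b_5 = 12; c_5 = 12.5; q_5 = 5.5; t_5 = 5.5; a_6 = 7.5; b_6 = 4; c_6 = 5.5; s_6 = 2; a_7 = 9; b_7 = 13.5; c_7 = 1; p_7 = 6; q_7 = 5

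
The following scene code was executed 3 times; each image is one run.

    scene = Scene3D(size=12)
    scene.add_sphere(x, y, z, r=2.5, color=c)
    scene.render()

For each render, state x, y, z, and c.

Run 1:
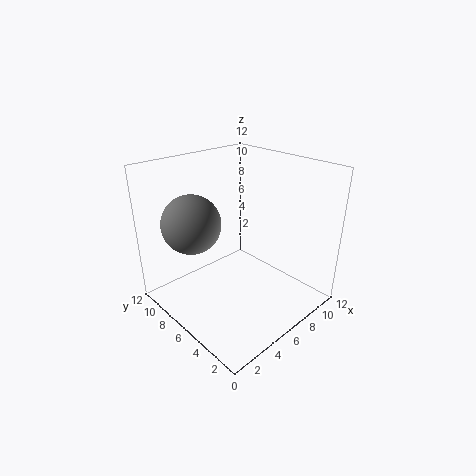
x = 3.5, y = 9, z = 7, c = 'gray'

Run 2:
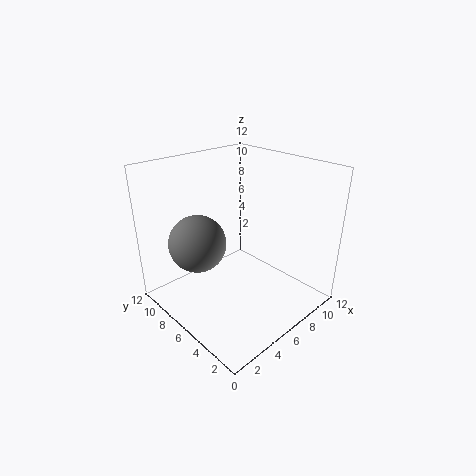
x = 4, y = 9, z = 5, c = 'gray'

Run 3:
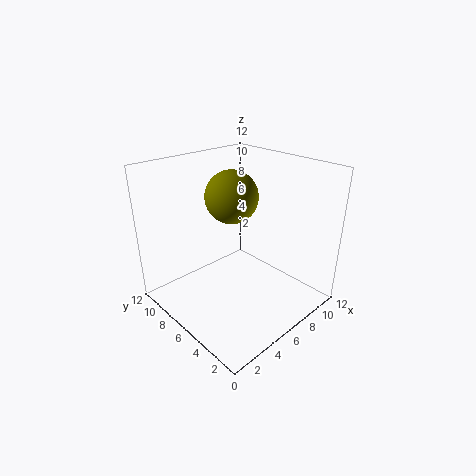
x = 8.5, y = 9.5, z = 8, c = 'olive'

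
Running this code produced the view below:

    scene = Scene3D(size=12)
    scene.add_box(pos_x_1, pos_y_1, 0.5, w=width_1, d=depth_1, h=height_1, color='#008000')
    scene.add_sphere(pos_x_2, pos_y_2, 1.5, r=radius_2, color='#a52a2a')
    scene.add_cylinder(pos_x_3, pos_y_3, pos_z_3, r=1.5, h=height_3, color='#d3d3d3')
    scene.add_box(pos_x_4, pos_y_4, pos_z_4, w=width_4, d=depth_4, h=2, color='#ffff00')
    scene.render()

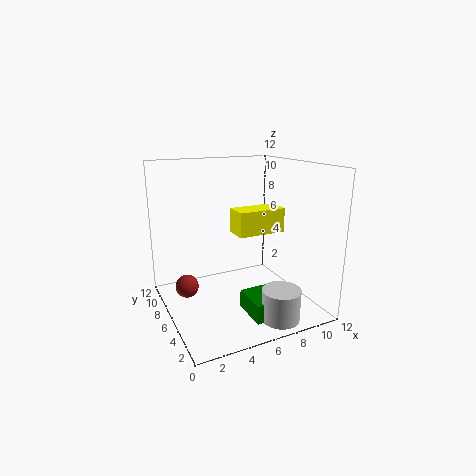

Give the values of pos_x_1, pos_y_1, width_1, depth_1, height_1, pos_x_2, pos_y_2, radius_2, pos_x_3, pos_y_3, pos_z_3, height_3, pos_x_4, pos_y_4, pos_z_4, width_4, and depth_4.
pos_x_1 = 5.5
pos_y_1 = 1.5
width_1 = 2.5
depth_1 = 3
height_1 = 1.5
pos_x_2 = 2
pos_y_2 = 8
radius_2 = 1
pos_x_3 = 7.5
pos_y_3 = 1.5
pos_z_3 = 0.5
height_3 = 2.5
pos_x_4 = 5.5
pos_y_4 = 4.5
pos_z_4 = 6.5
width_4 = 4
depth_4 = 2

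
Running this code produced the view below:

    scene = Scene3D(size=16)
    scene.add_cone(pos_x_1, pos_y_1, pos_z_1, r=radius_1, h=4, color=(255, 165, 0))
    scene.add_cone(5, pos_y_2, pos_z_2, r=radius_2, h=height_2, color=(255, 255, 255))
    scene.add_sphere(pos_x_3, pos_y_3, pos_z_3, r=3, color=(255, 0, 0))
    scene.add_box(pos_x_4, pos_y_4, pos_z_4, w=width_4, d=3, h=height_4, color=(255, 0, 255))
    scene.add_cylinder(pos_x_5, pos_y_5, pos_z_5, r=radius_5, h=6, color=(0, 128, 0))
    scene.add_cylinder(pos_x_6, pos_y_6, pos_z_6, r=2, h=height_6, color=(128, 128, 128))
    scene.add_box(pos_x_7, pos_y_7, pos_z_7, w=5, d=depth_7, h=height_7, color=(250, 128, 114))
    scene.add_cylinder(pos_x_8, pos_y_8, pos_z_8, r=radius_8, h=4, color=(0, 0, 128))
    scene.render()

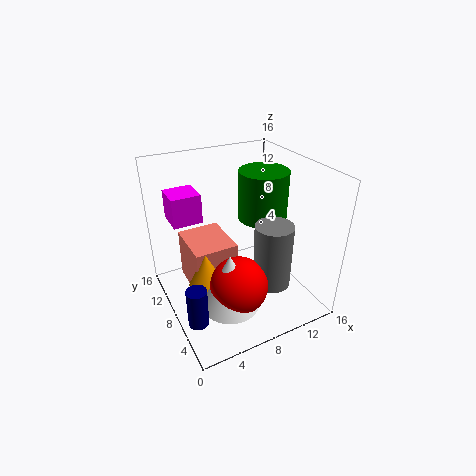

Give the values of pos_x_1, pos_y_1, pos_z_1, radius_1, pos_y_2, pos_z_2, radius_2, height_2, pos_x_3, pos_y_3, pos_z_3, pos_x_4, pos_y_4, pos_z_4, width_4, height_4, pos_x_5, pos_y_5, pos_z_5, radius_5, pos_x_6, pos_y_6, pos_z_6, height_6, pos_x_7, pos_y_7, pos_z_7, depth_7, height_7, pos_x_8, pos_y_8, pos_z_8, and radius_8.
pos_x_1 = 4, pos_y_1 = 8, pos_z_1 = 3, radius_1 = 2, pos_y_2 = 4, pos_z_2 = 3, radius_2 = 3, height_2 = 6, pos_x_3 = 6, pos_y_3 = 4, pos_z_3 = 5, pos_x_4 = 1, pos_y_4 = 8, pos_z_4 = 11, width_4 = 3, height_4 = 3, pos_x_5 = 13, pos_y_5 = 11, pos_z_5 = 8, radius_5 = 3, pos_x_6 = 10, pos_y_6 = 4, pos_z_6 = 4, height_6 = 7, pos_x_7 = 3, pos_y_7 = 8, pos_z_7 = 1, depth_7 = 6, height_7 = 6, pos_x_8 = 1, pos_y_8 = 3, pos_z_8 = 3, radius_8 = 1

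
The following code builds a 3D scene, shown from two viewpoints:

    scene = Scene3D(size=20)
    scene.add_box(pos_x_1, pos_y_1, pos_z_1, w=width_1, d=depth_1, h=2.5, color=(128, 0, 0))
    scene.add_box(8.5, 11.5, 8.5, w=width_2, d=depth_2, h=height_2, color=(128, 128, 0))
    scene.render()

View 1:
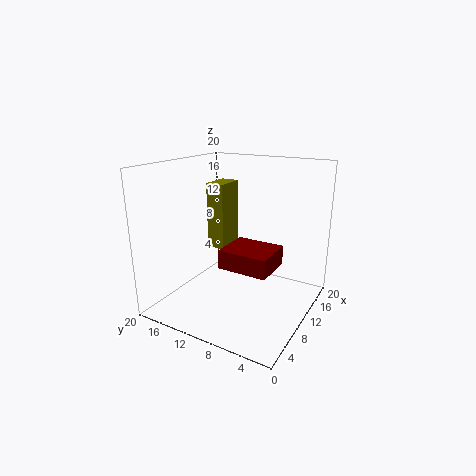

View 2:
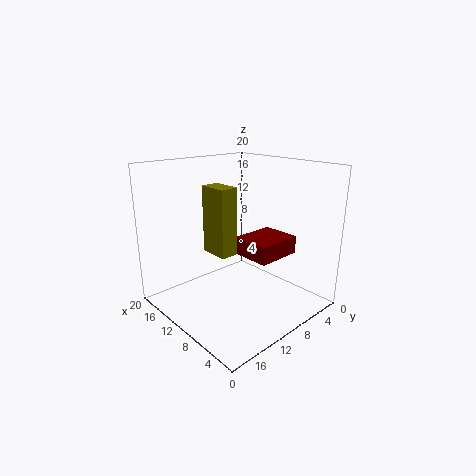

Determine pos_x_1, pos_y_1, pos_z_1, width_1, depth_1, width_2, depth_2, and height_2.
pos_x_1 = 5; pos_y_1 = 3.5; pos_z_1 = 7.5; width_1 = 5.5; depth_1 = 6.5; width_2 = 4; depth_2 = 2.5; height_2 = 9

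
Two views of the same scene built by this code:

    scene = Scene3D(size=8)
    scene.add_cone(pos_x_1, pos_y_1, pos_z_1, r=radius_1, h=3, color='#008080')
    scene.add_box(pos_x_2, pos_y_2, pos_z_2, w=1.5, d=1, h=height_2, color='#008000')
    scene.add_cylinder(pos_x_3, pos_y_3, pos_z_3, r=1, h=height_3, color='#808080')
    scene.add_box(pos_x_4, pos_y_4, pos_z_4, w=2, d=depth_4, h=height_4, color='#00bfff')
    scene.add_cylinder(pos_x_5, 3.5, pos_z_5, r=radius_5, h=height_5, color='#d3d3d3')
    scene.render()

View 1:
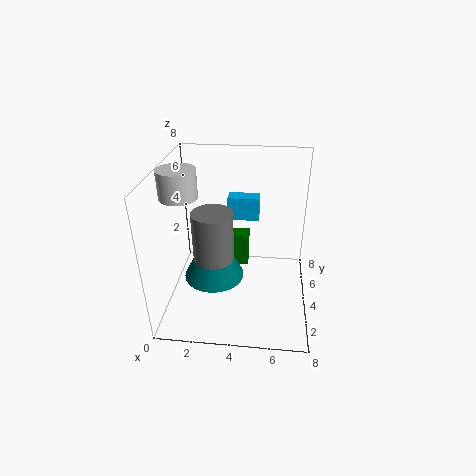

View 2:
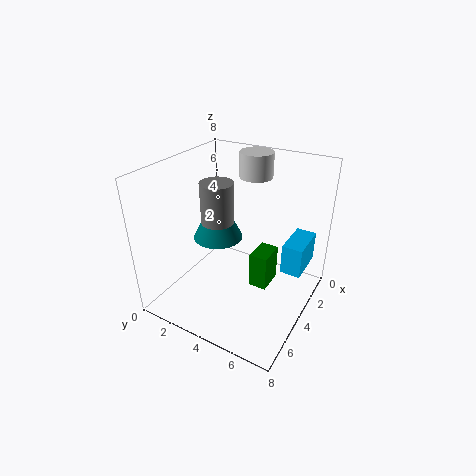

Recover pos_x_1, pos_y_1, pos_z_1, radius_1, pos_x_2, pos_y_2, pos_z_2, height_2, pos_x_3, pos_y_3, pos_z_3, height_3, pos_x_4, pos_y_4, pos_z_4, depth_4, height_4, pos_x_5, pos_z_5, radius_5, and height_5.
pos_x_1 = 3
pos_y_1 = 2
pos_z_1 = 3
radius_1 = 1.5
pos_x_2 = 3
pos_y_2 = 5
pos_z_2 = 1.5
height_2 = 2
pos_x_3 = 3
pos_y_3 = 2
pos_z_3 = 3
height_3 = 3.5
pos_x_4 = 3
pos_y_4 = 7
pos_z_4 = 3.5
depth_4 = 1
height_4 = 1.5
pos_x_5 = 1
pos_z_5 = 6.5
radius_5 = 1
height_5 = 1.5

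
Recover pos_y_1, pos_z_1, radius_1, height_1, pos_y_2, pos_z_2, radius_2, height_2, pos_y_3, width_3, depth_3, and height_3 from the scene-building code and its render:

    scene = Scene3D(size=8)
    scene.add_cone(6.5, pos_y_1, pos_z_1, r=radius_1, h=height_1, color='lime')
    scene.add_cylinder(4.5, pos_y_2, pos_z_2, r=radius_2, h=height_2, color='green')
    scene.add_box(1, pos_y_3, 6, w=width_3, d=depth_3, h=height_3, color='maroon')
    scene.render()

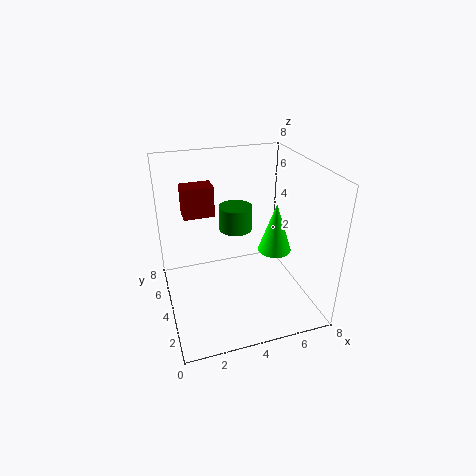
pos_y_1 = 4.5; pos_z_1 = 2.5; radius_1 = 1; height_1 = 3; pos_y_2 = 6; pos_z_2 = 3.5; radius_2 = 1; height_2 = 1.5; pos_y_3 = 3; width_3 = 1.5; depth_3 = 1; height_3 = 1.5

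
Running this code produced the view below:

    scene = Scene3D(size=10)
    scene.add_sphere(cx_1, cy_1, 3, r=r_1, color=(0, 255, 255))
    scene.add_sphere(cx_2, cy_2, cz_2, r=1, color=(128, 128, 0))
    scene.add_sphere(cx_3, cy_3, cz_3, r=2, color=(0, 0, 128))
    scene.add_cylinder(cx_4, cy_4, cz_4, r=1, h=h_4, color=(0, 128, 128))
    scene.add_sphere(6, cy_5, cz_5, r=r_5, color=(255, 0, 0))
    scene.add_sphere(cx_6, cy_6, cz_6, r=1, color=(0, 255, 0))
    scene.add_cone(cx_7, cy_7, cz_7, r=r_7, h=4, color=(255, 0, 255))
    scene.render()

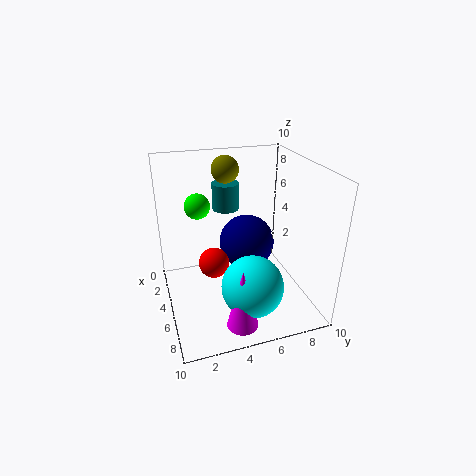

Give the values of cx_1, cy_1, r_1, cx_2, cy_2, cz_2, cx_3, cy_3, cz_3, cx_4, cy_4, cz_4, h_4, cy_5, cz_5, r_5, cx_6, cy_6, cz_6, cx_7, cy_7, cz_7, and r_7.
cx_1 = 8; cy_1 = 5; r_1 = 2; cx_2 = 2; cy_2 = 5; cz_2 = 9; cx_3 = 4; cy_3 = 6; cz_3 = 4; cx_4 = 2; cy_4 = 5; cz_4 = 6; h_4 = 2; cy_5 = 3; cz_5 = 4; r_5 = 1; cx_6 = 1; cy_6 = 3; cz_6 = 6; cx_7 = 9; cy_7 = 4; cz_7 = 1; r_7 = 1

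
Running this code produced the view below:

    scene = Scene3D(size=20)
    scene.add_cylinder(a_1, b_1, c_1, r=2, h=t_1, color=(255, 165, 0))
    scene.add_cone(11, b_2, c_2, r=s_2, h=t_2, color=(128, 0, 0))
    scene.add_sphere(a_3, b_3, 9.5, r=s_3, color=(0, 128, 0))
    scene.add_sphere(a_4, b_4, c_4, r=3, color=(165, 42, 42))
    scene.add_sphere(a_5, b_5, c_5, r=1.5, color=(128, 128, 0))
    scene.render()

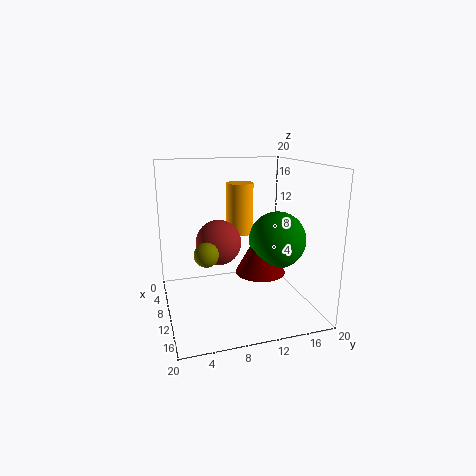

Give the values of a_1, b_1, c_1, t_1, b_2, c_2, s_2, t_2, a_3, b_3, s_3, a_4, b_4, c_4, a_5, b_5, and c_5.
a_1 = 6
b_1 = 11.5
c_1 = 9.5
t_1 = 7.5
b_2 = 13
c_2 = 5
s_2 = 3.5
t_2 = 6.5
a_3 = 11
b_3 = 15.5
s_3 = 4
a_4 = 11
b_4 = 7
c_4 = 10
a_5 = 15
b_5 = 4.5
c_5 = 10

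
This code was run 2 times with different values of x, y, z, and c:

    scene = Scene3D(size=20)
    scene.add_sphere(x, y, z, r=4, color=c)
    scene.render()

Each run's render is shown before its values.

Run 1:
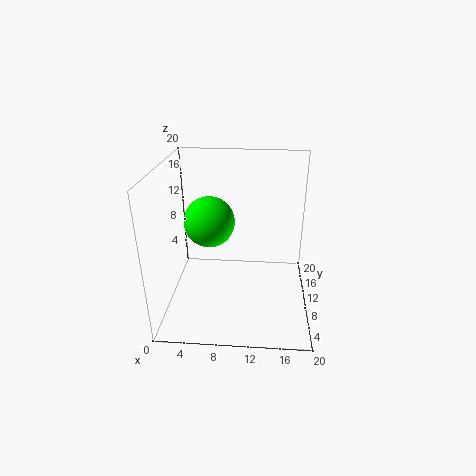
x = 5
y = 16
z = 9.5
c = 'lime'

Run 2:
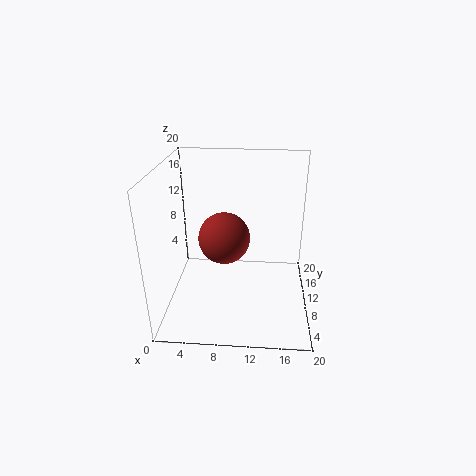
x = 7.5
y = 14.5
z = 7.5
c = 'brown'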